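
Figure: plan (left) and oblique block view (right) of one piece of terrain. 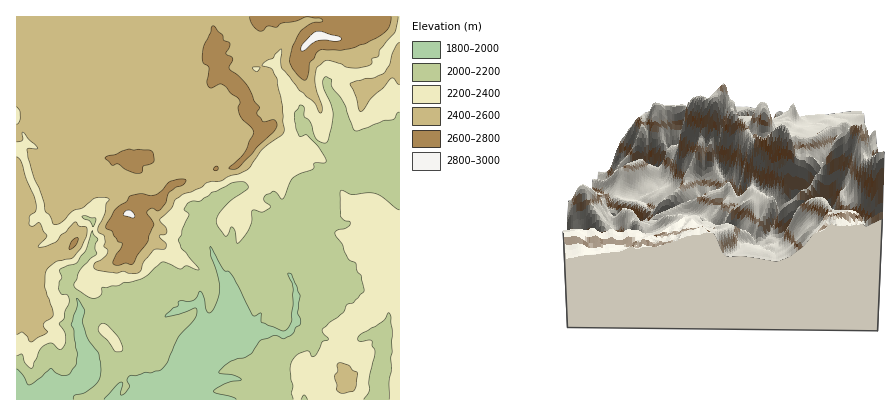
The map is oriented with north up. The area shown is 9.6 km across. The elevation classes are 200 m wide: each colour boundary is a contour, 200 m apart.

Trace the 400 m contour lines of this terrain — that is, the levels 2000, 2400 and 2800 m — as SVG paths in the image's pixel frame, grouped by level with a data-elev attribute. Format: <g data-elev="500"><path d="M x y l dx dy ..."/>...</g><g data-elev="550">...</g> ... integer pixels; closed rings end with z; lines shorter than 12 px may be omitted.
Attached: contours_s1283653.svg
<g data-elev="2000"><path d="M104 400l16-18 3 2-3 10 5 0 5-8-3-6 3-4 30-5 6-7 12-26 14-16 5-8 0-4-3-2-14 6-14 3 0-3 6-6 6-2 0-4 16-2 6-9 4 7 2 13 4 2 3-3 6-14 1-10-4-16-5-14-1-10 14 24 4 1 6 6 18 38 2 1 7-2 1 8 20 9 4-1 3-4 3-6 1-30-1-8-4-8 0-1 4 1 8 22-2 16 2 6 1 6-5 4-4 6-8 5-10-4-12 5-12 14-6 4-14 3-11 11 1 2 13 1 8 5-16 4-12 8 21 6 2 2"/><path d="M16 369l6 6 6 10 13-7 9-10 12 7 4 0 4-1 6-10 1-10-3-24-3-6 6-18-1-8 2 0 6 12-1 14 5 16 11 14 2 16-1 8-4 6-12 9-10 2-1 5"/></g><g data-elev="2400"><path d="M339 392l5 1 10-3 2-4 2-12-1-2-5-2-3-4-9-3-3 1 1 8-4 4 3 8-1 6z"/><path d="M16 334l6-2 5 4 3 5 2 1 15-10-4-8 3-3 6-3 1-4-8-26 1-16 3-4 7-7 18-4 8-10 4-11 1-6-1-3-6-1-4-4-2 0-18 20-10 4-8 1 9-11-7-13-8 3-3-2 0-8 7-4 0-8-10-26-4-16-6-5"/><path d="M16 142l6-2 0-8 15 16-1 1-8 0 0 9 6 20 10 24 1 10 5 3 4 9 6-1 12-12 11-3 11-10 8-1 7 1-3 6-1 10-7 16 1 2 5 4 1 6-1 4 4 4 0 2-3 4-11 7 0 5 4 2 10 2 8 1 8-2 6 2 8 0 3-3 3-9 10-11 12-2 0-4-7-8 1-1 6-2 1-3-7-10 11-12 5-9 8-5 17-6 5-5 16-2 6-5 18-6 16-20 21-16 1-4-1-24-6-28-5-9-10-3 2-4 9-4 3-4 6-5-1 11 1 8 17 22 15 12 6 11 2-3 0-4-7-24 2-14 7-7 4-1 22 8 8 0 12-3 2-3 0-4 6-2 2-6 15-18 3-16"/><path d="M16 107l4 3 0 8-2 5-2 1"/><path d="M256 72l-4-5 8 1z"/><path d="M400 42l-4 5-6 17-6 9-10 5-18 3-6 3 6 12 2 13 2 3 4-2 7-12 13-10 6-9 4-1 6 7"/></g><g data-elev="2800"><path d="M131 218l3 0 1-2-3-5-4-1-4 2 0 4z"/><path d="M301 50l3 0 14-9 18 0 4-1 1-2-3-2-16-4-6 0-14 12z"/></g>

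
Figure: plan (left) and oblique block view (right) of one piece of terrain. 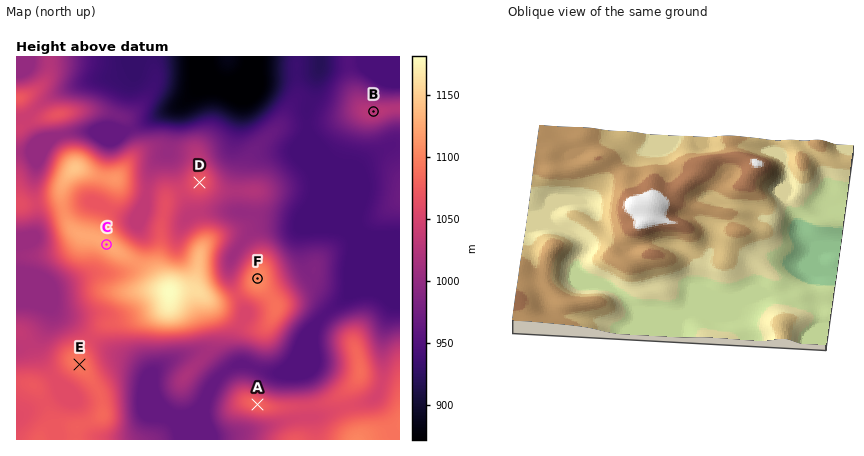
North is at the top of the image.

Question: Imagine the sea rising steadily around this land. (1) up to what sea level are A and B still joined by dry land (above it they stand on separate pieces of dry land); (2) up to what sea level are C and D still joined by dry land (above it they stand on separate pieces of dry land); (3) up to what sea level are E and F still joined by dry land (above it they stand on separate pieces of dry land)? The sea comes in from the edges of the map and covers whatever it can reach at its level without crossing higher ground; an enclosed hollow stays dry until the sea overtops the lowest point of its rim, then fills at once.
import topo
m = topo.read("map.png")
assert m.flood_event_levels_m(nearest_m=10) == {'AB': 940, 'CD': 1050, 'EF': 1060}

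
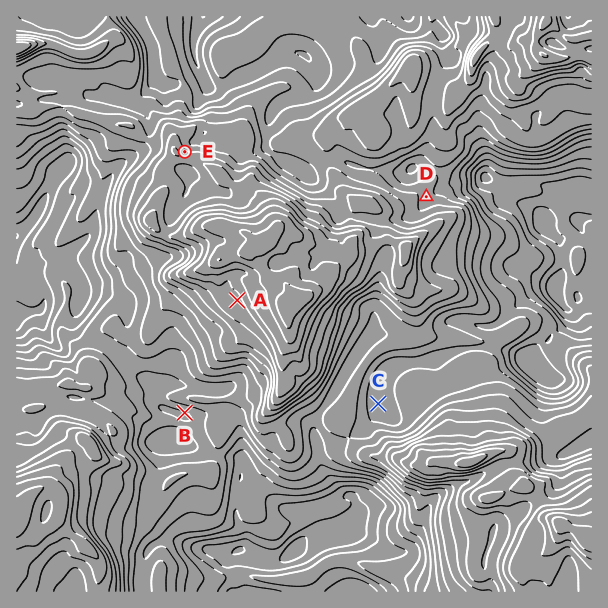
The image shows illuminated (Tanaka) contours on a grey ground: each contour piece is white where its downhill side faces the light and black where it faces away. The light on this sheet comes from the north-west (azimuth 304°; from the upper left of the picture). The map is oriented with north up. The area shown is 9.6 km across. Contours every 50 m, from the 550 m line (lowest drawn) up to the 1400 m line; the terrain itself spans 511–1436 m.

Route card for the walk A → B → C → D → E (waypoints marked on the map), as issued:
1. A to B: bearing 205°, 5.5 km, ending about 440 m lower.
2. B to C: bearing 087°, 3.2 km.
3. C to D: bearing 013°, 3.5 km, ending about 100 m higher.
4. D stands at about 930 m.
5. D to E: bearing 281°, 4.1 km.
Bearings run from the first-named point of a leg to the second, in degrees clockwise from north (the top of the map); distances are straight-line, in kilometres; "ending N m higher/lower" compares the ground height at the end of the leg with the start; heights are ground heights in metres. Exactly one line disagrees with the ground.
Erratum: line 1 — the distance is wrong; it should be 2.1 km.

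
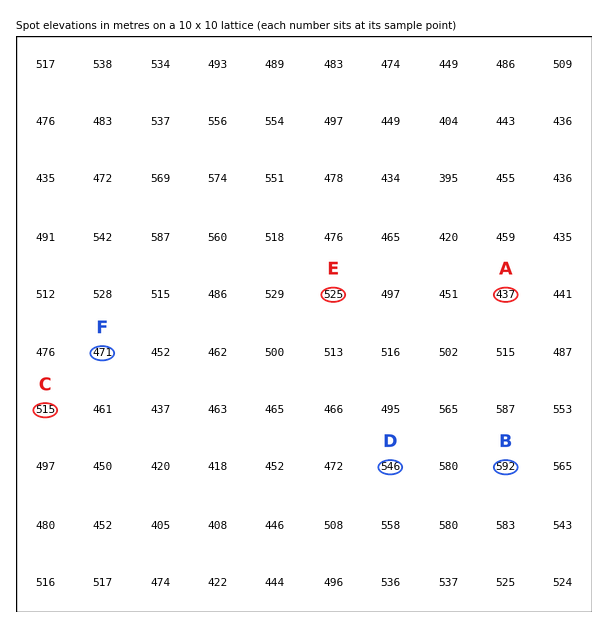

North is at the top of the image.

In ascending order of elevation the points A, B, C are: A C B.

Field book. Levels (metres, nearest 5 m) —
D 545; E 525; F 470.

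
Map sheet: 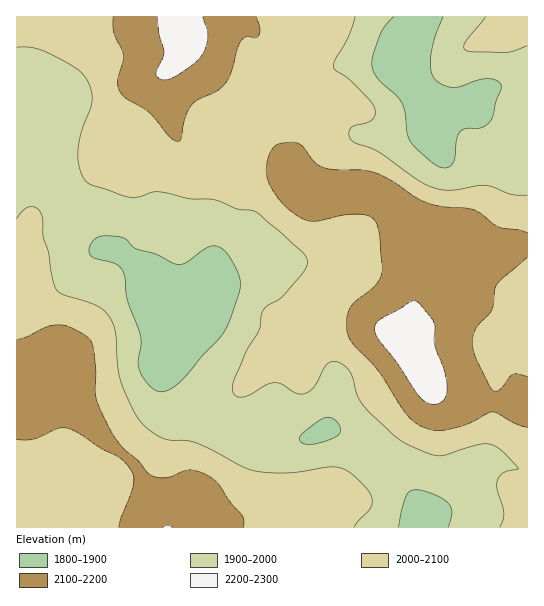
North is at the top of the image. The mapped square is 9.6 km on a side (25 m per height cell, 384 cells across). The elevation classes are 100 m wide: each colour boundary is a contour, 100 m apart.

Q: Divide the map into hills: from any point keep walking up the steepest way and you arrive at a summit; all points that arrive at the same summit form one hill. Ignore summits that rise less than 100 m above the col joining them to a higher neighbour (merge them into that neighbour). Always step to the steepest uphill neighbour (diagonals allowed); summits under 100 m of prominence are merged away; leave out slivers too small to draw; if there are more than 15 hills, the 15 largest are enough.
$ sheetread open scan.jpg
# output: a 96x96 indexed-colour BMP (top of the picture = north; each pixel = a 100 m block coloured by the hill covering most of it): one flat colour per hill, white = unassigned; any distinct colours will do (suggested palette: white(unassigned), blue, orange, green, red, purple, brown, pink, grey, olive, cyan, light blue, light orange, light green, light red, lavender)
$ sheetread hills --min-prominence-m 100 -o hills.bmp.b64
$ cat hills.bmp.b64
<image width="96" height="96" href="data:image/bmp;base64,Qk12EgAAAAAAAHYAAAAoAAAAYAAAAGAAAAABAAQAAAAAAAASAAATCwAAEwsAABAAAAAAAAAA////ALR3HwAOf/8ALKAsACgn1gC9Z5QAS1aMAMJ34wB/f38AIr28AM++FwDox64AeLv/AIrfmACWmP8A1bDFACIiIiIiIiIiIiIiIiIiIiIiIiIiIiIiIiIiIiIiIiIiIiIiIiIiIRERERERERERESIiIiIiIiIiIiIiIiIiIiIiIiIiIiIiIiIiIiIiIiIiIiIiIiIiIRERERERERERESIiIiIiIiIiIiIiIiIiIiIiIiIiIiIiIiIiIiIiIiIiIiIiIiIiIRERERERERERESIiIiIiIiIiIiIiIiIiIiIiIiIiIiIiIiIiIiIiIiIiIiIiIiIiERERERERERERESIiIiIiIiIiIiIiIiIiIiIiIiIiIiIiIiIiIiIiIiIiIiIiIiIhERERERERERERESIiIiIiIiIiIiIiIiIiIiIiIiIiIiIiIiIiIiIiIiIiIiIiIiIhERERERERERERESIiIiIiIiIiIiIiIiIiIiIiIiIiIiIiIiIiIiIiIiIiIiIiIiIRERERERERERERESIiIiIiIiIiIiIiIiIiIiIiIiIiIiIiIiIiIiIiIiIiIiIiIiERERERERERERERESIiIiIiIiIiIiIiIiIiIiIiIiIiIiIiIiIiIiIiIiIiIiIiIhERERERERERERERESIiIiIiIiIiIiIiIiIiIiIiIiIiIiIiIiIiIiIiIiIiIiIiIRERERERERERERERESIiIiIiIiIiIiIiIiIiIiIiIiIiIiIiIiIiIiIiIiIiIiIiERERERERERERERERESIiIiIiIiIiIiIiIiIiIiIiIiIiIiIiIiIiIiIiIiIiIiIRERERERERERERERERESIiIiIiIiIiIiIiIiIiIiIiIiIiIiIiIiIiIiIiIiIiIiERERERERERERERERERESIiIiIiIiIiIiIiIiIiIiIiIiIiIiIiIiIiIiIiIiIiIhERERERERERERERERERESIiIiIiIiIiIiIiIiIiIiIiIiIiIiIiIiIiIiIiIiIiIRERERERERERERERERERESIiIiIiIiIiIiIiIiIiIiIiIiIiIiIiIiIiIiIiIiIiERERERERERERERERERERESIiIiIiIiIiIiIiIiIiIiIiIiIiIiIiIiIiIiIiIiIhERERERERERERERERERERESIiIiIiIiIiIiIiIiIiIiIiIiIiIiIiIiEREREiIiERERERERERERERERERERERESIiIiIiIiIiIiIiIiIiIiIiIiIhERERERERERERERERERERERERERERERERERERESIiIiIiIiIiIiIiIiIiIiIiIiERERERERERERERERERERERERERERERERERERERESIiIiIiIiIiIiIiIiIiIiIiIhERERERERERERERERERERERERERERERERERERERESIiIiIiIiIiIiIiIiIiIiIiIRERERERERERERERERERERERERERERERERERERERESIiIiIiIiIiIiIiIiIiIiIiERERERERERERERERERERERERERERERERERERERERESIiIiIiIiIiIiIiIiIiIiIhERERERERERERERERERERERERERERERERERERERERESIiIiIiIiIiIiIiIiIiIiIhERERERERERERERERERERERERERERERERERERERERESIiIiIiIiIiIiIiIiIiIiIRERERERERERERERERERERERERERERERERERERERERESIiIiIiIiIiIiIiIiIiIiERERERERERERERERERERERERERERERERERERERERERESIiIiIiIiIiIiIiIiIiIhERERERERERERERERERERERERERERERERERERERERERESIiIiIiIiIiIiIiIiIiIRERERERERERERERERERERERERERERERERERERERERERESIiIiIiIiIiIiIiIiIiIRERERERERERERERERERERERERERERERERERERERERERESIiIiIiIiIiIiIiIiIiERERERERERERERERERERERERERERERERERERERERERERESIiIiIiIiIiIiIiIiIiERERERERERERERERERERERERERERERERERERERERERERESIiIiIiIiIiIiIiIiIiERERERERERERERERERERERERERERERERERERERERERERESIiIiIiIiIiIiIiIiIiERERERERERERERERERERERERERERERERERERERERERERESIiIiIiIiIiIiIiIiIiIRERERERERERERERERERERERERERERERERERERERERERESIiIiIiIiIiIiIiIiIiIRERERERERERERERERERERERERERERERERERERERERERESIiIiIiIiIiIiIiIiIiIhERERERERERERERERERERERERERERERERERERERERERESIiIiIiIiIiIiIiIiIiIhERERERERERERERERERERERERERERERERERERERERERESIiIiIiIiIiIiIiIiIiIhERERERERERERERERERERERERERERERERERERERERERESIiIiIiIiIiIiIiIiIiIjERERERERERERERERERERERERERERERERERERERERERESIiIiIiIiIiIiIiIiIiIzMxERERERERERERERERERERERERERERERERERERERERESIiIiIiIiIiIiIiIiIiMzMzERERERERERERERERERERERERERERERERERERERERESIiIiIiIiIiIiIiIiIjMzMzMxERERERERERERERERERERERERERERERERERERERESIiIiIiIiIiIiIiIiIzMzMzMxERERERERERERERERERERERERERERERERERERERESIiIiIiIiIiIiIiIiIzMzMzMzERERERERERERERERERERERERERERERERERERERESIiIiIiIiIiIiIiIiMzMzMzMzERERERERERERERERERERERERERERERERERERERESIiIiIiIiIiIiIiIiMzMzMzMzERERERERERERERERERERERERERERERERERERERESIiIiIiIiIiIiIiIjMzMzMzMzERERERERERERERERERERERERERERERERERERERESIiIiIiIiIiIiIiIzMzMzMzMzERERERERERERERERERERERERERERERERERERERESIiIiIiIiIiIiIiMzMzMzMzMzERERERERERERERERERERERERERERERERERERERESIiIiIiIiIiIiIjMzMzMzMzMzERERERERERERERERERERERERERERERERERERERESIiIiIiIiIiIiMzMzMzMzMzMzERERERERERERERERERERERERERERERERERERERESIiIiIiIiIiIREzMzMzMzMzMzERERERERERERERERERERERERERERERERERERERESIiIiIiIiIhERERMzMzMzMzMzERERERERERERERERERERERERERERERERERERERESIiIiIiIiIhEREREzMzMzMzMzERERERERERERERERERERERERERERERERERERERESIiIiIiIiIRERERETMzMzMzMzERERERERERERERERERERERERERERERERERERERESIiIiIiIiERERERERMzMzMzMzERERERERERERERERERERERERERERERERERERERESIiIiIiIiERERERERMzMzMzMzERERERERERERERERERERERERERERERERERERERESIiIiIiIhERERERERMzMzMzMzMRERERERERERERERERERERERERERERERERERERESIiIiIiIRERERERERMzMzMzMzMxERERERERERERERERERERERERERERERERERERESIiIiIiERERERERERMzMzMzMzMxERERERERERERERERERERERERERERERERERERESIiIiIhERERERERERMzMzMzMzMzERERERERERERERERERERERERERERERERERERESIiIiIRERERERERERMzMzMzMzMzERERERERERERERERERERERERERERERERERERESIiIiIRERERERERETMzMzMzMzMzERERERERERERERERERERERERERERERERERERESIiIiIRERERERERETMzMzMzMzMzMRERERERERERERERERERERERERERERERERERERESIiEREREREREREzMzMzMzMzMzMREREREREREREREREREREREREREREREREREREREREiEREREREREREzMzMzMzMzMzMxERERERERERERERERERERERERERERERERERERERERERERERERERMzMzMzMzMzMzMxERERERERERERERERERERERERERERERERERERERERERERERERERMzMzMzMzMzMzMxERERERERERERERERERERERERERERERERERERERERERERERERETMzMzMzMzMzMzMxEREREREREREREREREREREREREREREREREREREREREREREREREzMzMzMzMzMzMzMxERERERERERERERERERERERERERERERERERERERERERERERETMzMzMzMzMzMzMzMxEREREREREREREREREREREREREREREREREREREREREREzMzMzMzMzMzMzMzMzMzMxERERERERERERERERERERERERERERERERERERERETMzMzMzMzMzMzMzMzMzMzMzMRERERERERERERERERERERERERERERERERERERERETMzMzMzMzMzMzMzMzMzMzMzERERERERERERERERERERERERERERERERERERERERETMzMzMzMzMzMzMzMzMzMzMzERERERERERERERERERERERERERERERERERERERERETMzMzMzMzMzMzMzMzMzMzMxEREREREREREREREREREREREREREREREREREREREREzMzMzMzMzMzMzMzMzMzMzMzERERERERERERERERERERERERFBERERERERERERERMzMzMzMzMzMzMzMzMzMzMzMzMRERERERERERERERERERERERFERBERERERERERETMzMzMzMzMzMzMzMzMzMzMzMzMRERERERERERERERERERERERREREQRERERERERETMzMzMzMzMzMzMzMzMzMzMzMzMxEREREREREREREREREREREUREREREEREREREREzMzMzMzMzMzMzMzMzMzMzMzMzMxEREREREREREREREREREREURERERERBEREREREzMzMzMzMzMzMzMzMzMzMzMzMzMzERERERERERERERERERERFEREREREREQREREREzMzMzMzMzMzMzMzMzMzMzMzMzMzERERERERERERERERERERRERERERERERERERBETMzMzMzMzMzMzMzMzMzMzMzMzMzERERERERERERERERERERRERERERERERERERBETMzMzMzMzMzMzMzMzMzMzMzMzMzEREREREREREREREREREURERERERERERERERBERMzMzMzMzMzMzMzMzMzMzMzMzMzMREREREREREREREREREURERERERERERERERBERMzMzMzMzMzMzMzMzMzMzMzMzMzMzEREREREREREREREREURERERERERERERERBERMzMzMzMzMzMzMzMzMzMzMzMzMzMzMxERERERETMzMzMzM0RERERERERERERERBEREzMzMzMzMzMzMzMzMzMzMzMzMzMzMzMREREREzMzMzMzMzRERERERERERERERBEREzMzMzMzMzMzMzMzMzMzMzMzMzMzMzMxERETMzMzMzMzMzRERERERERERERERBEREzMzMzMzMzMzMzMzMzMzMzMzMzMzMzMzMzMzMzMzMzMzMzNERERERERERERERBERETMzMzMzMzMzMzMzMzMzMzMzMzMzMzMzMzMzMzMzMzMzMzNERERERERERERERBERETMzMzMzMzMzMzMzMzMzMzMzMzMzMzMzMzMzMzMzMzMzMzM0RERERERERERERBERERMzMzMzMzMzMzMzMzMzMzMzMzMzMzMzMzMzMzMzMzMzMzM0RERERERERERERBEREREzMzMzMzMzMzMzMzMzMzMzMzMzMzMzMzMzMzMzMzMzMzMzRERERERERERERA=="/>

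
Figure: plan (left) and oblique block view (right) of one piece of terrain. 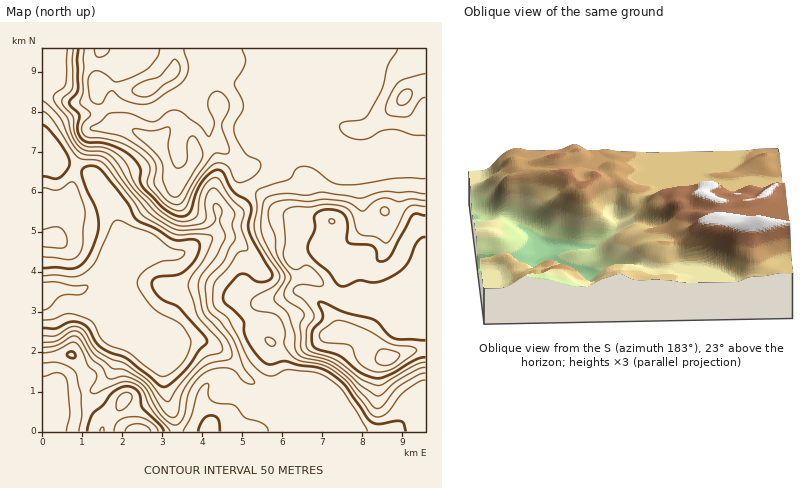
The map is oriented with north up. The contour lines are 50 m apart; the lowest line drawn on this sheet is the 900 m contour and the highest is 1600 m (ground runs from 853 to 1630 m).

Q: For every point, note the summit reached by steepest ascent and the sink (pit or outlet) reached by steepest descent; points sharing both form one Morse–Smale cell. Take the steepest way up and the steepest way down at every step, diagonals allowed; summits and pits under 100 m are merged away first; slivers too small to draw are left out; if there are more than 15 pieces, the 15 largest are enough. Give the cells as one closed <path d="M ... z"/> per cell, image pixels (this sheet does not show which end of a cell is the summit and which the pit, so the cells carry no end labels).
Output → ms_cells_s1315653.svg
<path d="M300 152l-8 0-8 3-20 24-12 6-6 7-10 17-6 3-12 0-2 18-10 10-26 14-12-1-20-9-14 1-31 35 7 4 9 20 29 31 20 10 26-5 14 3 20 12 24 27 12 6 14 2 8 8 12 6 9 12-3 8 0 8 122 0 0-276-118-1z"/><path d="M270 48l-228 0 0 106 14 8 28 9 11 9 15 24 8 24 11 18 1 5 4-6 14-1 20 9 14 0 28-15 6-8 2-18 12 0 6-3 10-17 6-7 12-6 9-13 0-6-3-6z"/><path d="M104 280l-6 0-18 10-26-1-12 5 0 138 262 0 3-16-9-12-12-6-8-8-14-2-12-6-24-27-20-12-14-3-26 5-20-10-29-31-9-20z"/><path d="M426 48l-156 0 0 106 3 6 0 6 11-11 8-3 16 3 118 0z"/><path d="M44 155l-2 139 12-5 26 1 26-12 7-8 4-8 12-10 0-6-11-18-11-30-12-18-11-9-28-9z"/>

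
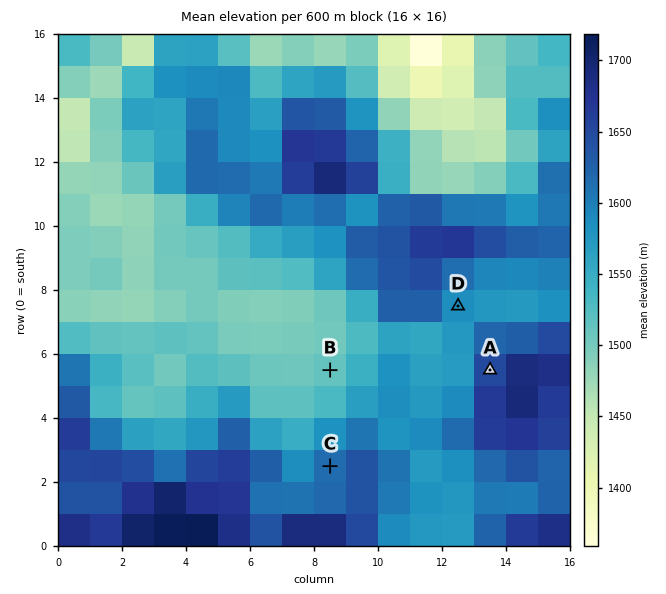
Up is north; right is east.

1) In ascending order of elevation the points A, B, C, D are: B D C A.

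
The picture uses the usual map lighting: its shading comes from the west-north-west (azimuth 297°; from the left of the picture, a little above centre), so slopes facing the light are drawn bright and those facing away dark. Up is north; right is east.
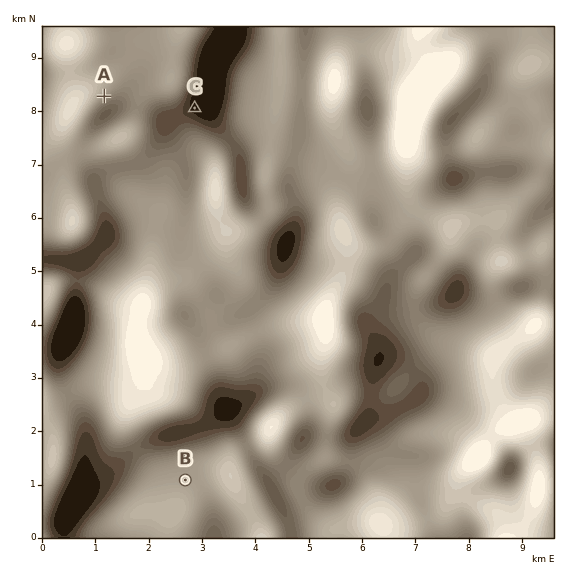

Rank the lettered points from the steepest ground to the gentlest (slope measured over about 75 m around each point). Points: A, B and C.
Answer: C A B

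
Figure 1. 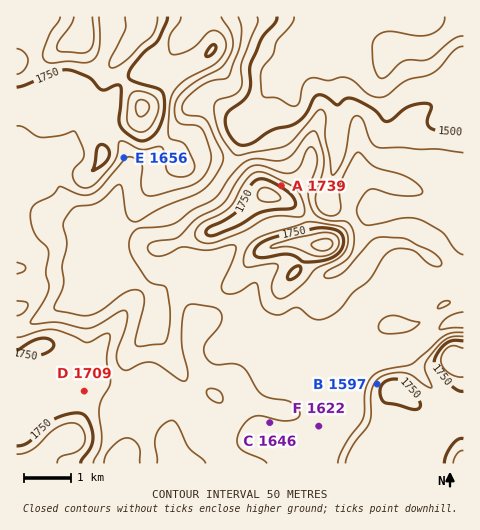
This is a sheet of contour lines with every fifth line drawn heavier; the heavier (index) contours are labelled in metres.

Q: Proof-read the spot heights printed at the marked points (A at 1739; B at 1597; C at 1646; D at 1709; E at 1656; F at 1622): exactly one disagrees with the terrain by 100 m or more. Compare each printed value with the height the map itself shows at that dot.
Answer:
B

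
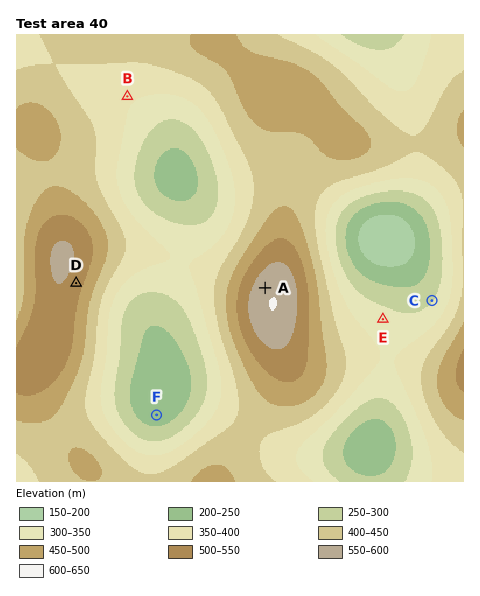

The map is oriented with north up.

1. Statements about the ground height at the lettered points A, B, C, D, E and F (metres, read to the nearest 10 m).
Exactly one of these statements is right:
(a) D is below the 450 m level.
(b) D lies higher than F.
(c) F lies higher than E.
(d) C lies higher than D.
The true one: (b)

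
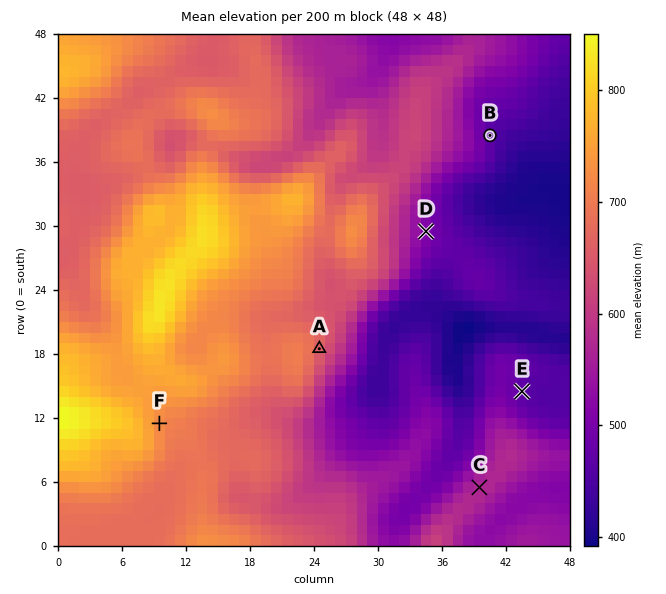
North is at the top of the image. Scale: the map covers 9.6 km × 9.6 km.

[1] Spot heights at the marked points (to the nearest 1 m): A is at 662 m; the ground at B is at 465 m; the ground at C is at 573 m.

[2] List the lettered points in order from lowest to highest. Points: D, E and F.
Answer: E D F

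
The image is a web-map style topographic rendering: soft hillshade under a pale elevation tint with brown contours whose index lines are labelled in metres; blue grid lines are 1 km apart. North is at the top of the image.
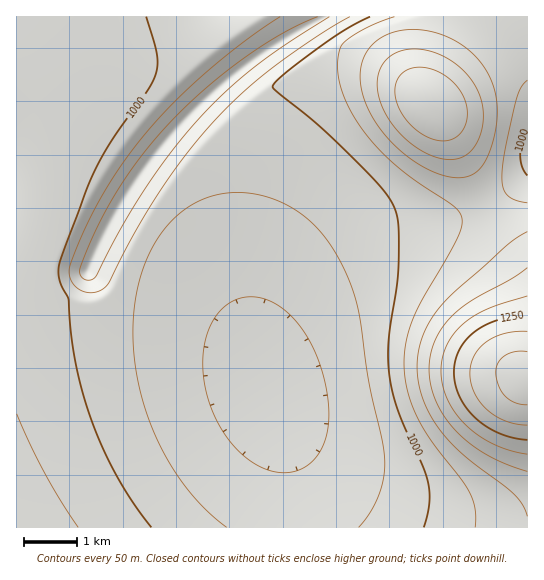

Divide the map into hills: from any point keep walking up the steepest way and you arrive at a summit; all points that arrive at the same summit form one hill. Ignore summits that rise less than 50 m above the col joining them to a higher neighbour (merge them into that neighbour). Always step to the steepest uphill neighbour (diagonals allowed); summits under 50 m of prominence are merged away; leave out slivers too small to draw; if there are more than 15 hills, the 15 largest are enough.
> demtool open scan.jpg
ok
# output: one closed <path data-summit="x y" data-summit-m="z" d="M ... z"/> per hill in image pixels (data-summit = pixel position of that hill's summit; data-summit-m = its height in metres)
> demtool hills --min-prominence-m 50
<path data-summit="17 527" data-summit-m="1079" d="M322 16l-306 1 1 511 276-1-2-53-11-51-20-57-17-37-22-32-26-28-37-28-43-24 0-3 28-44 24-31 46-47 41-33 41-27 24-12z"/><path data-summit="431 101" data-summit-m="1244" d="M527 16l-204 0-69 43-41 33-46 47-24 31-24 37 51 33 35 33 32 44 15 29 10 27 1-36 10-28 19-27 31-29 35-20 16-5 23-4 46-3 23-5 32-16 30-26z"/><path data-summit="526 377" data-summit-m="1373" d="M527 175l-29 25-32 16-33 7-54 4-21 6-19 10-29 21-18 18-15 20-13 29-3 14 0 21 26 84 5 35 2 43 234-1z"/>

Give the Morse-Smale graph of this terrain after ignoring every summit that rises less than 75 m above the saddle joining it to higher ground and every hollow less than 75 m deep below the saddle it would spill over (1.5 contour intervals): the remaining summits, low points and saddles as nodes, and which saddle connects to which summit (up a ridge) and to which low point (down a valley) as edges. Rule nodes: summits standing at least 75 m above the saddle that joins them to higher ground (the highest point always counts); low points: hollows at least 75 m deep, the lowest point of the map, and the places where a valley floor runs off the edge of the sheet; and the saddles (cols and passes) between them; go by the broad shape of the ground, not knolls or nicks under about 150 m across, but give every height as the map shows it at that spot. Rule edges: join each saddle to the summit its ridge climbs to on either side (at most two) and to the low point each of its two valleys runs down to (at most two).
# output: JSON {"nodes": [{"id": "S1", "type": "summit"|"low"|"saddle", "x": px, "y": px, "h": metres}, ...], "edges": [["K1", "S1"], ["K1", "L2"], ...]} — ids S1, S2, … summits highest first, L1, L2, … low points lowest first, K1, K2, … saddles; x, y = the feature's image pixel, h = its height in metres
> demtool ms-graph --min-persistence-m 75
{"nodes": [
{"id": "S1", "type": "summit", "x": 525, "y": 377, "h": 1373},
{"id": "S2", "type": "summit", "x": 430, "y": 101, "h": 1244},
{"id": "S3", "type": "summit", "x": 17, "y": 527, "h": 1079},
{"id": "L1", "type": "low", "x": 129, "y": 191, "h": 861},
{"id": "L2", "type": "low", "x": 267, "y": 389, "h": 881},
{"id": "L3", "type": "low", "x": 527, "y": 153, "h": 981},
{"id": "K1", "type": "saddle", "x": 490, "y": 27, "h": 1075},
{"id": "K2", "type": "saddle", "x": 487, "y": 206, "h": 1062},
{"id": "K3", "type": "saddle", "x": 142, "y": 230, "h": 960}],
"edges": [["K1", "S2"], ["K1", "L1"], ["K1", "L3"], ["K2", "S1"], ["K2", "S2"], ["K2", "L2"], ["K2", "L3"], ["K3", "S2"], ["K3", "S3"], ["K3", "L1"], ["K3", "L2"]]}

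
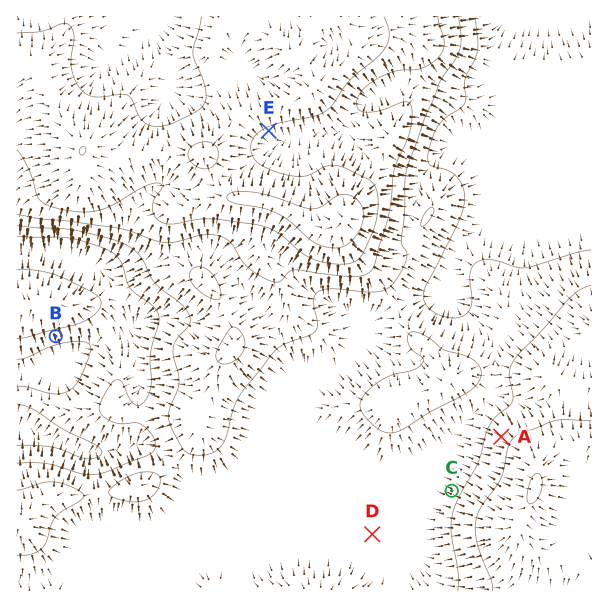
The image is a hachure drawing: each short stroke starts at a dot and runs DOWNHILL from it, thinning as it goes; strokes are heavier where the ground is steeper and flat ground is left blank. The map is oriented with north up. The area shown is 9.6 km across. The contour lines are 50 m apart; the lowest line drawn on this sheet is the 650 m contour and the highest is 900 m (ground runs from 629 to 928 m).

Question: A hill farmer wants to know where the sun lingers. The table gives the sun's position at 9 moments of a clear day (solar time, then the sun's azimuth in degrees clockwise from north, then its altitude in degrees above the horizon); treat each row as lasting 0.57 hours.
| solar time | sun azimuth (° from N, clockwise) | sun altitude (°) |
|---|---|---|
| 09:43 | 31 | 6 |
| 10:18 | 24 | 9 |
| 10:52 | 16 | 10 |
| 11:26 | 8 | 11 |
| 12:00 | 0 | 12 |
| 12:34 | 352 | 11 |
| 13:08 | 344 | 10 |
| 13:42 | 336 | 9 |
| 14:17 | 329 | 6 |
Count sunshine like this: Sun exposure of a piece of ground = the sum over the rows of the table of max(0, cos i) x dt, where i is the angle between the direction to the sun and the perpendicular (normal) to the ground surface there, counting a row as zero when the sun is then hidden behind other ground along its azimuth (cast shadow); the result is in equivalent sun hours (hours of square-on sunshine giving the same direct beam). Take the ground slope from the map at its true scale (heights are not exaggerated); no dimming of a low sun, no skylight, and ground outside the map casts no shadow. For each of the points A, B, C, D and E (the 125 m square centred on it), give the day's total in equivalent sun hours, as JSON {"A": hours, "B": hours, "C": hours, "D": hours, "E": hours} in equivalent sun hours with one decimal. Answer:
{"A": 1.1, "B": 0.0, "C": 1.0, "D": 0.8, "E": 0.5}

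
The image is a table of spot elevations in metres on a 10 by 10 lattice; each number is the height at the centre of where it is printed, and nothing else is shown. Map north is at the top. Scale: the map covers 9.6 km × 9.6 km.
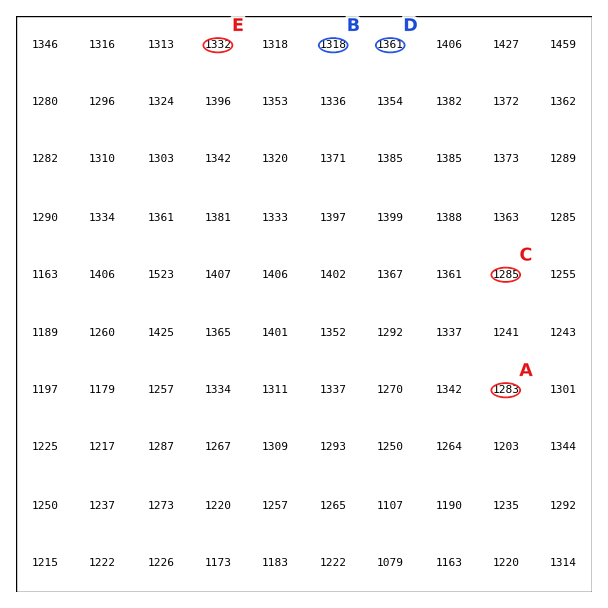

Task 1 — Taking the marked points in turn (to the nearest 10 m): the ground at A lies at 1280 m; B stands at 1320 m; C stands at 1280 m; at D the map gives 1360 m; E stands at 1330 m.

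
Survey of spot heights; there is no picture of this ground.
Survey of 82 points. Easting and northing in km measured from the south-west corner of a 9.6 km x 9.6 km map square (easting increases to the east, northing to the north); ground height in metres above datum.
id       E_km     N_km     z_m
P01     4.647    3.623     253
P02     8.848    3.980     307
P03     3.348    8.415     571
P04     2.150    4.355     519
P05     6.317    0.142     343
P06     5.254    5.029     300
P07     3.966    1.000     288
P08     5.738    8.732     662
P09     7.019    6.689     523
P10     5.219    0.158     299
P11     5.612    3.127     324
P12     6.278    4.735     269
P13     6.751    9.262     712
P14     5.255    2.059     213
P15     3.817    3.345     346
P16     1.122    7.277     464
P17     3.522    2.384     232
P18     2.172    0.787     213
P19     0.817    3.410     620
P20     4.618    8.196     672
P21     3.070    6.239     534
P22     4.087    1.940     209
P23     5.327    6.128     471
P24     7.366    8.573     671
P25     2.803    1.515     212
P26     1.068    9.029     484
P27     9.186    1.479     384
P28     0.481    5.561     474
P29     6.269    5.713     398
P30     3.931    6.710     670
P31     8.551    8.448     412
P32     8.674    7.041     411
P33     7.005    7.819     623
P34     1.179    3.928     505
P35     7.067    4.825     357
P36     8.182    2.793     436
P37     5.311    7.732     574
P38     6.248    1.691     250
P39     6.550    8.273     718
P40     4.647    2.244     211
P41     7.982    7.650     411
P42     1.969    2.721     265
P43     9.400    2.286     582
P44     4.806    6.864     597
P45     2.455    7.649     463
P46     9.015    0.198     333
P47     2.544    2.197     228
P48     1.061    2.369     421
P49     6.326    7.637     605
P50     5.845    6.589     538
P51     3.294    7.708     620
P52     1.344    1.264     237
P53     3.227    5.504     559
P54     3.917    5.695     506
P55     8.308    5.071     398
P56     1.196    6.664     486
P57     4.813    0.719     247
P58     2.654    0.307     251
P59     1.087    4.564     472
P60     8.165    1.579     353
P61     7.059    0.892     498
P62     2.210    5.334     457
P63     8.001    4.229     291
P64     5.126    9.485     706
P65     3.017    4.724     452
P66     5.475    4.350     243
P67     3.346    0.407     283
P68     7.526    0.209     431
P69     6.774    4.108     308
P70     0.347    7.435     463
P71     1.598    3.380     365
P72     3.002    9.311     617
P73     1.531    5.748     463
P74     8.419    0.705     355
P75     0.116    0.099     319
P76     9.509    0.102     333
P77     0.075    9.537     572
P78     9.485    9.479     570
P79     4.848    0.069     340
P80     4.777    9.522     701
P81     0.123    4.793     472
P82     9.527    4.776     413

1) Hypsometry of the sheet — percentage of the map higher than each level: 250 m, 89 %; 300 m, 80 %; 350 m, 72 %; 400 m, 60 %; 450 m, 47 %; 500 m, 26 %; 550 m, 20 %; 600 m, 13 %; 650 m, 7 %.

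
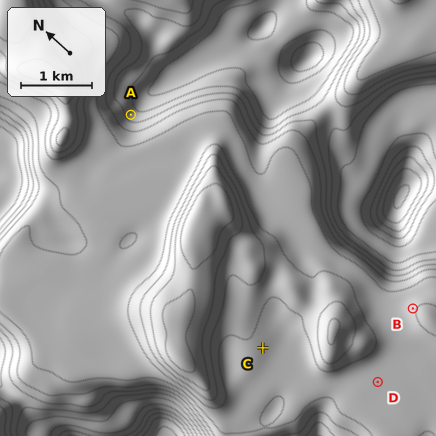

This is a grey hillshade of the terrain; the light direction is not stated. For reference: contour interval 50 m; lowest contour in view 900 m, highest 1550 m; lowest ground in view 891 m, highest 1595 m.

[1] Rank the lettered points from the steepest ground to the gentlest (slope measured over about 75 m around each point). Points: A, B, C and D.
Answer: A B C D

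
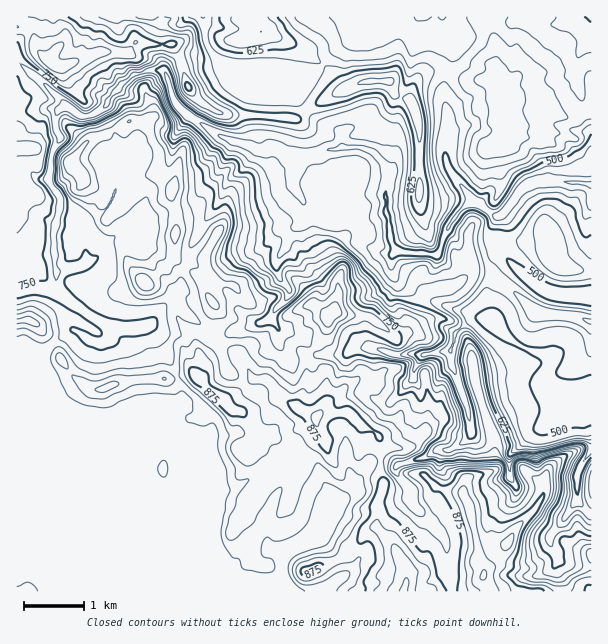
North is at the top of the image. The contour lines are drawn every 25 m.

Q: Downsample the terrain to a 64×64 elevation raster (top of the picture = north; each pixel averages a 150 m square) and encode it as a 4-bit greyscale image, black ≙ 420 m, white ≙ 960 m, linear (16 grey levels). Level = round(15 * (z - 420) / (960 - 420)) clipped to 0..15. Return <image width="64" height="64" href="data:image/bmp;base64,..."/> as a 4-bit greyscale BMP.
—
<image width="64" height="64" href="data:image/bmp;base64,Qk12CAAAAAAAAHYAAAAoAAAAQAAAAEAAAAABAAQAAAAAAAAIAAATCwAAEwsAABAAAAAAAAAAAAAAABEREQAiIiIAMzMzAERERABVVVUAZmZmAHd3dwCIiIgAmZmZAKqqqgC7u7sAzMzMAN3d3QDu7u4A////ALuqqqqqqqqqqqqqqqqqqqu7u8zN7v/u3c3u7u3czLzNqqqqqqqqqqqqqqqqqqqqvMy7vM3e7+7cze/+3Lu6q8yqqqqqqqqqqqqqqqqru7q83cy8zd7u7tzN7/7cy6maq6qqqqqqqqqqqqqqqru7urvMzMzM3u7d3M3u7t26qZqrqqqqqqqqqqqqqqqqu7uqqru8zMze7t3Mze7u7cqZmquqqqqqqqqqqqqqqqu7u6qqqqvM3d7t3MzN7u7uypiaqqqqqqqqqqqqqqqqq7u7u7qqq7zd3d3MzM3u3e7KmJmZqqqqqqqqqqqqqqqry7u7u6qqvN3d3MzMze7d3dupiJiqqqqqqqqqqqqqqqvMu7u7uqq7zd3Mu8zd7tzM3bl3h6qqqqqqqqqqqqqqq7zLu7u6qqvN3Mu8zN7t3LvNyodnqqqqqqqqqqqqqqqrvMu7y7uqq7zcy7zN3u3Murzbl2eqqqqqqqqqqqqqqqq7zLvLu6q7vN3LvN3e7cupvNyXaKqqqqqqqqqquqqqq7u8y7y7u7u83LvNzM7dy5m8zJdnqqqqqqqqqqu6qqqrvMvMzLu8u7zLq8y7zMzLmsvLp1eqqqqqqqqqqrqqqqvMzMzMy8y8zMuqqpmamaqJqauoZqqqqqqqqqqqqqqqu83MzMzM3MzMzMuph3iIiGVlZ4h1qqqqqqqqqqqqqqq7zMzMzM3czMzcy7qYdmd4ZDMzRWWqqqqqqqqqqqqqqrvMzMzMzdzM3dy7u6mGVndkMiIjM6qqqqqqqqqqqqu7vMzMzMzd3M3czLurqYdWd1MyIiIiqqqqqqqqqqqqq7u83czMzd3d3cy7uqqqhld2QzIiIiKqqqqqq7qqqqqru83dzMzd3d3cy6qqqqmGV3UzIiIiIqqqqru7u7qqqqu83czMzMzM3cy7qqqZmXVnZDMiIiIiqqqru8zMu7u7u83czMzMzMzMy7u6mZmIZXdkMyIiIiKqqqu7u8zLvMu83cu8zMy7zMzLu7qYiYdVd1QzIiIiIqqqu7uqu7u7u83cu7zMu7u7y7u7uqh5dkV3VDMiIiIiqqq7uqqqqqqrzMy7zLu6q7u6qqqqmHdlRndTMyIiIiOqqruqmZqqqqu8zLvLuqqruqqZmIiHZVRGdkMyIiIiI6qqqpmZmZqqq7u7u7u6qqqrupmIiZh3ZUVlMiIiIiIzu7upmZmZmZmqu7u7qqqpqqu7qZmamYh2RFMiIjMyIjPMy6mZmZmZmaq7u7uqmZmqu8uqqqqYh2VEMiIiMzMzNMy7qZmZmZmZqqq7u7qpmqq8zLuqqIiHZlMiIiM0REREq7qpmZqqqqqqq7zLu6qZq7zMupmHd2ZUQzIiI0REMzOaqZmZqqqquqqrvMu7upiKu7y5iHZlVVVUMyIzQzIiIpmZmZqqqqvLuqu8u7upmHmqq7mHZUVVVVVDMzMyIiIimZmZmqqqvMy7q8y7u6l3eImrqYZURFVVVVQzMyIjMzOqmYmZmqq8y7u7u7qqh2Z3eJqoZUNEVURVVDMyIjREQ6qZmZmZqru7u7u7qph2ZmZ3iZdUQzREM0VUMyIjRERDqpmJmZmaqqu8u7uph3ZVVmZ3dUQyIiIjRVQzIzNERDOqmYmZmaqqqry7u7mHZmVVVmZURDIjMzJEVDMzNERDM6qpmZmaqqqqvLuruod2VVVVVUREMjRFQjRDMzM0REMyqqmJmaqqqqq8y6u6l3ZVREREREQyNFVCJEQiIjREQyKqqYmpq7uqqry7qqqXZlVERERERDI0VVMiQyESI0QzIqqpiaqru7qrvLuqmYdlVEREREREMkVmVDIiEREjMzIhqqqZq7u7u7vMuqqZh2VEREREREMyRWZUMhEjERIiIiGqqYq8u7u7u8y6qZiHZUREREREQzJFZlQyIiMhEREREaqYm8zLu7u7zLqZh3dlRDRERERDMjVmQyIzMzIQAAAAqqiszMu7u7vMupiHZlREM0REREQyNGZDIzREQyERERGqqazMu7u7u7u6mHdlREQzREREQzM0ZUIjRFREMyIiEbupnMy7u7u7u7qHZVRDQzMzMzQzMzRlMjNFVVVEMzIhu7mKvLu7u7u6qXZUQzMzREQzMzM0RGUyM0VVVVREQzKqqYiry7u7u6iYZUREREREREM0RERFZjMzRVVVVVREMqqpiaq7u8vLqHZURVVFVVVURDREREVmQzNEVVVVVEQzqZl4h4mrzMuoVVZ3ZmZmZlREREREVnZDM0RVVVVURESZmHd4d4mqu5ZVeIdmZVVVVVVEREVWdUMzRVVVVVVERJmYd4mHeJmqhWiHdlVVVVVWZmVVVmdlMzRFVVVVVUREmZiJqYh3ialliYZlVVVVVVVmdmZnZmVDREVVVVVURDSZiKqqmId4mGaJdlVVVVVVVVZ3d3dmZUREVVVVVURENJiKu7qZmHd2VohlVVVVVVVVVWZnd2VVRERVVVVVREM0mavLu6qZiHZnh2VVVVVVVVVVVVVVVEREREVVVVREQzOavLu7u6qqmHiHZVVVVVVVVVRERERUREQ0RVVVRERDM5u7u7u7qqqZmYdlZmZmZmZVREREREQzMzNERUREQzMzqru7qqqZmpmZh1Vmd3d2ZVVEQzNEQzMzMzREREQzMzOqqqupmYiZiId3VWZnd3ZVREQzNDMzMzMzREREQzMzM6qqqpmIiIh3d2VVZnd3ZlRERDMzMzMzMzNEREMzMzMi"/>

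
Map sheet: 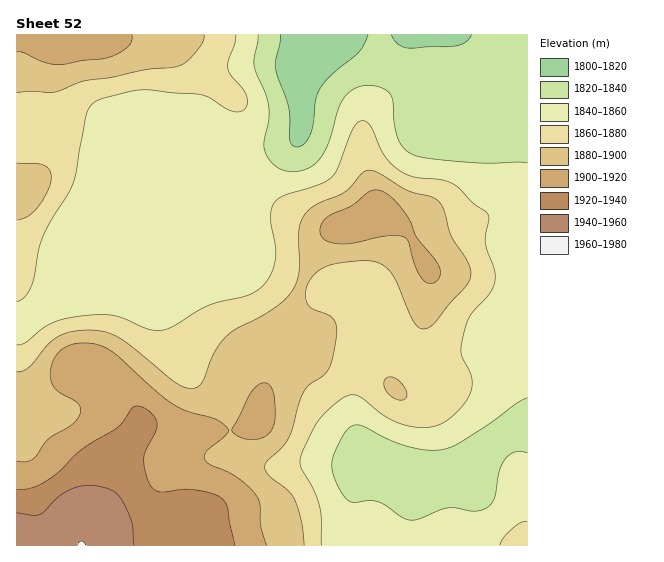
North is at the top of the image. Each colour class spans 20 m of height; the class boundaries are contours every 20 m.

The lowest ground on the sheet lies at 1805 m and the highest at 1960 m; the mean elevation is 1870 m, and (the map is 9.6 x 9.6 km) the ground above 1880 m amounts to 29.3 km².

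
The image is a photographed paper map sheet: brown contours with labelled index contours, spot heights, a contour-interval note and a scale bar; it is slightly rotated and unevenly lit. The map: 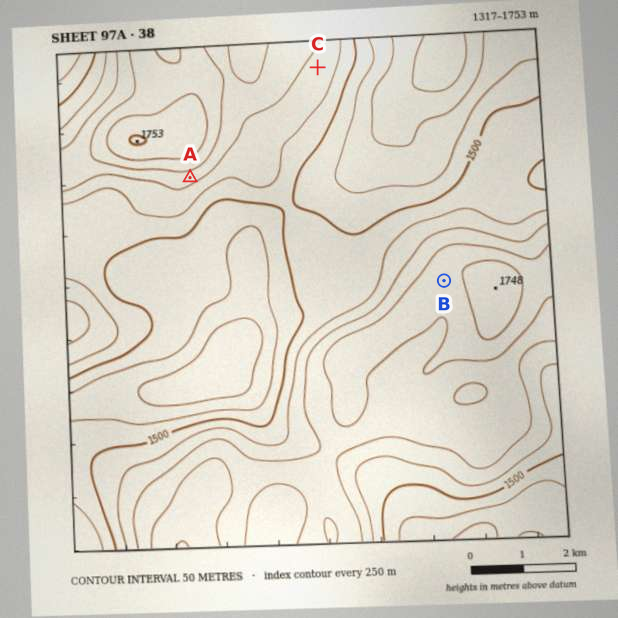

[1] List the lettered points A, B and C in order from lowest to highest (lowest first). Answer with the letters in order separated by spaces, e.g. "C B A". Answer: C A B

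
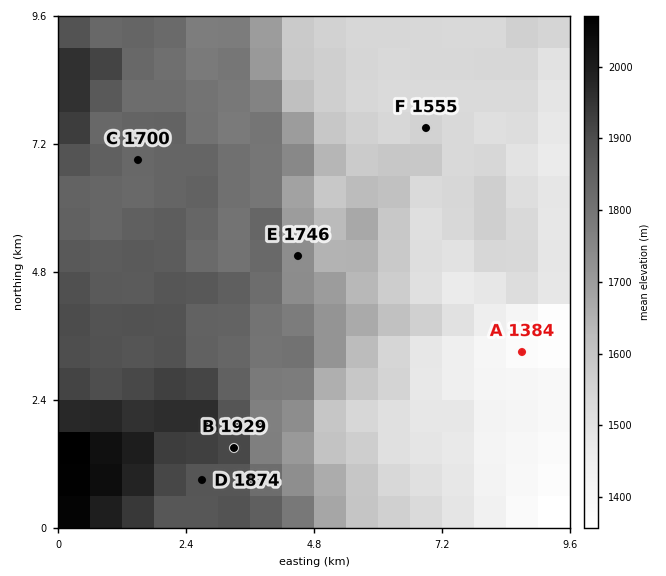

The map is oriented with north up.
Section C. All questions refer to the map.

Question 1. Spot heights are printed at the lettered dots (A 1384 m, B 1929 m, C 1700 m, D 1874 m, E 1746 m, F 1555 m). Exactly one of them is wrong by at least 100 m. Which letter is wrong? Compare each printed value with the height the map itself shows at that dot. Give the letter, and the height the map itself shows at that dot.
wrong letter C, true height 1825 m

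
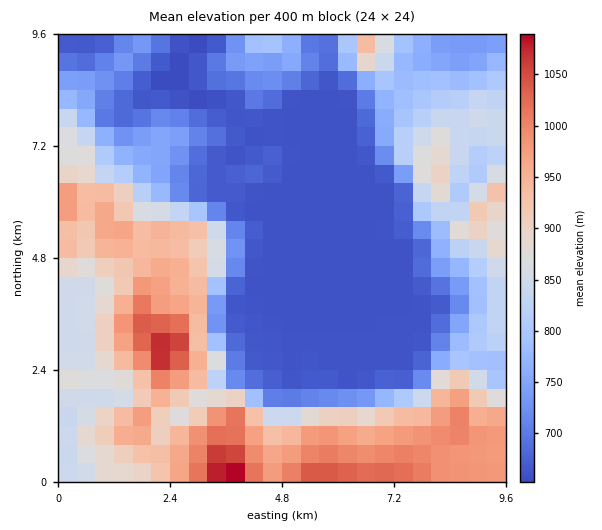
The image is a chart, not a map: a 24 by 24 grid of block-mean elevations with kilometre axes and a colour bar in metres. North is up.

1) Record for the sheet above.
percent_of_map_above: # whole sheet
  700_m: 65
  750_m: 56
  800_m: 47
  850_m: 36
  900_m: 26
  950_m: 16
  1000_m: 6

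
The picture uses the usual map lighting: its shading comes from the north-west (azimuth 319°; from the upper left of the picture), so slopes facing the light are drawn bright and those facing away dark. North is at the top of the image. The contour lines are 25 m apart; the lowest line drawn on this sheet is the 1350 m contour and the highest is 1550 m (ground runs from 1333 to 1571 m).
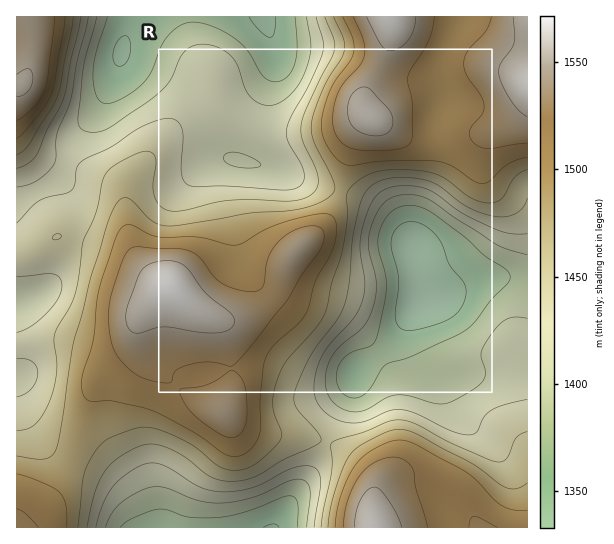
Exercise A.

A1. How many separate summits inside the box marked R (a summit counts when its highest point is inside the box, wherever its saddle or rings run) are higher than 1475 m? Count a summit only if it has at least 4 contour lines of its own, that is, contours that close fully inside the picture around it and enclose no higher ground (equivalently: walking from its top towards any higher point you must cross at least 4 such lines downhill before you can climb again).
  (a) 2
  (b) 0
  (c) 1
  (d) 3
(b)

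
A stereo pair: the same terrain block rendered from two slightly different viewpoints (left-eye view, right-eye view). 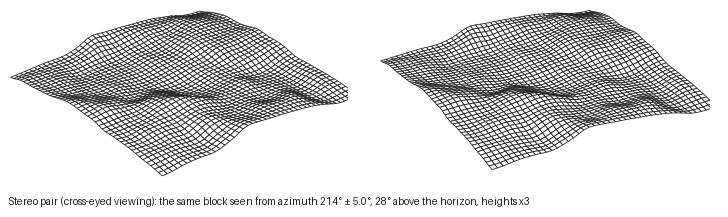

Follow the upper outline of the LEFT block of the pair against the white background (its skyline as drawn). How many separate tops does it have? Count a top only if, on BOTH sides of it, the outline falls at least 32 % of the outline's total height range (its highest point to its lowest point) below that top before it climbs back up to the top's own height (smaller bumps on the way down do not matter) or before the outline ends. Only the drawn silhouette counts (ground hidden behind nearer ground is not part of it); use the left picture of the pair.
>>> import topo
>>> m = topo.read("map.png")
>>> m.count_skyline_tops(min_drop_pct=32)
1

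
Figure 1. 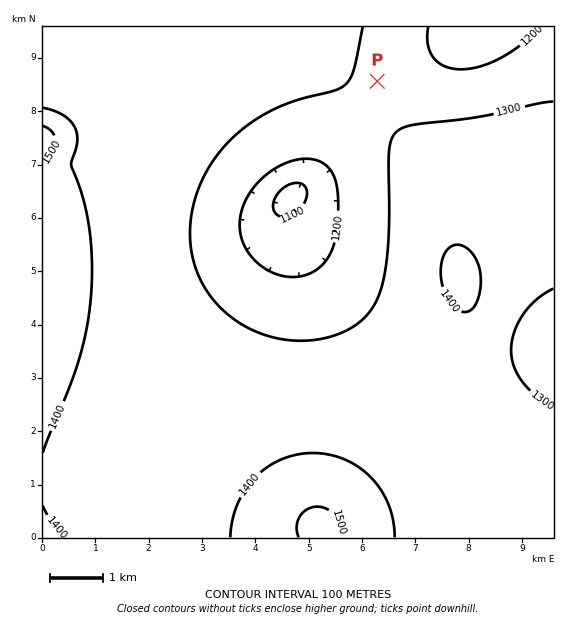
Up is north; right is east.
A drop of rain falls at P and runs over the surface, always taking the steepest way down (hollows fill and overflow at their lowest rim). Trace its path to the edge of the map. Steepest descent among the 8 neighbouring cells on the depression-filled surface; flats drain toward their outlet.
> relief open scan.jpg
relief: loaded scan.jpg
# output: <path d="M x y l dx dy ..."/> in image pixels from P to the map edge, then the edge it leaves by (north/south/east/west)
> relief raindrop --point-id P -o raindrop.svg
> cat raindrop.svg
<path d="M377 81l12 0 12-10 23-15 4-4 5-3 4-4 6-2 9-8 12-8"/>
exit: north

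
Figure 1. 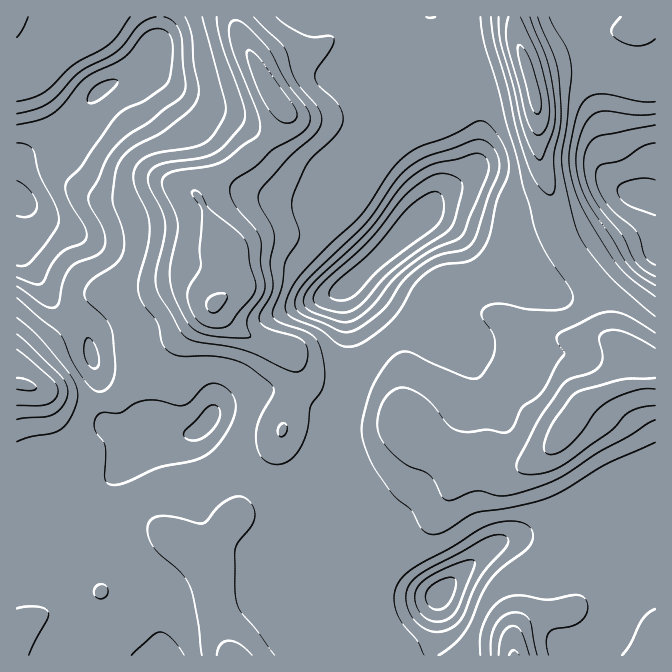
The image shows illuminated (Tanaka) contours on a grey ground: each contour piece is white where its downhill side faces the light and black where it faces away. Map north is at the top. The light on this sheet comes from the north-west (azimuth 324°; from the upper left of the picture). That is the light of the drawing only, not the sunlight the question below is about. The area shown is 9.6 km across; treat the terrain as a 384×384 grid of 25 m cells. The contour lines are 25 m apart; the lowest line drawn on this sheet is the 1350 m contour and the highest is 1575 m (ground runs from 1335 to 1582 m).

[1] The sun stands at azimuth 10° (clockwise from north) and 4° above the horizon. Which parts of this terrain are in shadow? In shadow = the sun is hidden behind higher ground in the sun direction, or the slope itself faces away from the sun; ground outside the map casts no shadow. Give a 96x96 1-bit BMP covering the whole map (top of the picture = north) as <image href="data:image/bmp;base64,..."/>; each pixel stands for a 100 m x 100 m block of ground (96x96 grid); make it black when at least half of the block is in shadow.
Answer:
<image width="96" height="96" href="data:image/bmp;base64,Qk2+BAAAAAAAAD4AAAAoAAAAYAAAAGAAAAABAAEAAAAAAIAEAAATCwAAEwsAAAIAAAAAAAAA////AAAAAAAAAD+AAAAAAAAAAAAAAAMAAAAAAAAAAAAAAAAAAAAAAAAAAAAAAAAAAAAAAAAAAAAAAAAAAAAAAAAAAAAAAAAAAAAAAAAAAAAAAAAAAAAABwAAAAAAAAAAAAAAD4AAAAAAAAAAAAAAH8AAAAAAAAAAAAAAP+AAAAAAAAAAAAAAP/AAAAAAAAAAAAAAP/AAAAAAAAAAAAAAP/wAAAAAAAAAAAAAH/4AAAAAAAAAAAAAD/+AAAAAAAAAAAAAA//gAAAAAAAAAAAAAf/8AAAAAAAAAAAAAH/+AAAAAAAAAAAAAB//AAAAAAAAAAAAAA//gAAAAAAAAAAAAA//wAAAAAAAAAAAAA//4AAAAAAAAAAAAA//8AAAAAAAAAAAAA//+AAAAAAAAAAAAA///AAAAAAAAAAAAAA//gAAAAAAAAAAAAAP/4AAAAAAAAAAAAAH/8DAAAAAAAAAAAAD//zgAAAAAAAAAAAB//zwAAAAAAAAAAAAf/74AABgAAAAAAAAD/78AAD4AAAAAAAAB/78AAD8AAAAAAAAAP/8AAH+AAAAAAAAAA/+AAP/AAAAAAAAAB/+AAf/AAAAAAAAAD/+AA//gAAAAAAAAD/8AA//4AAAAAAAAD/AAAD//wAAAAAAAAMAAAD//8AAAAAAAAAAAAD//8AAAAAAAAAAAAH//8AAAAAAAAAAAAH//8AAAAAAAAAAAAH//4AAAAAAAAAAAAH//wAAAAAAAAAAAAH/+AAAAAAAAAAAAAP/4AAAAAAAAAAAAAP/gAAAAAAAAAAAEAf/AAAAAAAAAAAAOAf+cAAAAAAAAAAAOAfweAAAAAAAAAAAAAfAfB+AAAAAAAAAAAeAPD/AAAAAAAAAAAAAAH/gAAAAAAAAAAAAAD/wAAAAAAAAAAAAAD/4AAAAAAAAAAAAAB/4AAAAAAAAAAAAAA/8AAAAAAAAAAAAAAf+AAAAAAAAAAAAAAP/gAAAAAAAAAAAAAH/wAAAAAAAAAAAAAH/8AAAAAAAAAAAAAD//AAAAAAAcAQAAAA//gAAAAAA8A4AAAAf/wAAAAAB4B8AAAAP/4AAAAAHgB8AAAAH/8AeAAC+AB8AAAAD/8A+ABj8AB4AAAAB/+A/ADzwAAAAAAAB//P+AHzgAAAAAIAA///+AP/AAAAAMcAA///+AP7AAAAAAeAAf//8Af7gAAAAAfAAP//8Af7wAAAAAfgAH//8Af74AAAAAfgAD//+A/74AAAAAfwAA//+A//8AAAAAfgAAH/+A///AAAAD+AAAAf+A///wAAAfwAAAAH8A///8AAA/gAAAAH8A///+AAA/gAAAAH4A////AAB/AAAAAH4A/8//gAB+AAAAAH4A+AH/wAB8AAAAAHwAAAD/wAB8AAAAAHwAAAB/4AD4AAAAAHwAAAA/8AD4AAAAAHwAAAAf/gDwAAAAAHgAAAAP/8DgAAAAAHgAAAAB/+DgAAAAAHAAAAAAf+DAAAAAAHAAAAAAH/AAAAAAAGAAAAAAH/AAAAAAAAAAAAAAD/AAAAAAAAAAAA="/>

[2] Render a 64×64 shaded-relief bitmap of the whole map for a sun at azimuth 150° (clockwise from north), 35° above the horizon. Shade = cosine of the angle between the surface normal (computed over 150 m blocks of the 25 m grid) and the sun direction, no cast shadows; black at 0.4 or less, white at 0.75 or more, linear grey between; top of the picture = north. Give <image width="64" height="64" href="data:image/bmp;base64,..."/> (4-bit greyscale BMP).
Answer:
<image width="64" height="64" href="data:image/bmp;base64,Qk12CAAAAAAAAHYAAAAoAAAAQAAAAEAAAAABAAQAAAAAAAAIAAATCwAAEwsAABAAAAAAAAAAAAAAABEREQAiIiIAMzMzAERERABVVVUAZmZmAHd3dwCIiIgAmZmZAKqqqgC7u7sAzMzMAN3d3QDu7u4A////AIiId3eImqqYd2VVZ3d3d3Znd3iIdlVmVEV5mIh3d3d3iIiHd4iJmZh3ZlVnd3d3d3d3d3d1VFVURXmZiId3d3eIiIh3iIiZiHd2Zmd4iHd3d3d3dlQyNEM0eZmZiId3d3eIiIiIiIiHd3d3d3iIh4iHd3d2VCEjQzNXiImYh3d2d3eIiIiIiId3d3d3d4iHeIh3iIh1MhJEM1Z3eIiId3Z3d3d4iIiIh3d3iIh3d3d3iHiJmZdTIjVVVmZneIh3d3d3d3d4iIiId3eIiIh3d3d4iIm8yoUxNFZmd2d3iId3d3d3d3eIiIiHeIiIiId3d3eIib3tyVIjVnd3d3d4iHeHd3d3d3iIiIiIiIiIiHd3d4iJrO7slSI1Z3d3d3eIiIiHd3d3d4iIiIiIiIiId4iId4iaze7JUzRWd3d3d4iIiIh3d3d3eIiId4iIiId3iIh3eIibzdyWREVnd3d3d4iIiId3d3d3d3d3iIiIiHd4iHd3iImrzcqGZmd3d3d3d3iId3d3d3d3d3d4mYiId3iId3d3iZq8zLmHd3d3d3d3d3d3d3d3d2Znd3eIiIiHd4h3d4d4mqq8y6mHd3d3d3d3d3d3d3d3d3d2ZniIiId3eHd4iHeKqqu7upiHd3d3d3d3d3d2ZmZ3d3dmd4iIh3d4d3iId4mqqry7qZiHd4iHiIiIh3ZmZmd3d3d3iIh3d3d3iIiHeJqZq7zLqYh3eIiIiIiIh2ZWZmd3d3iIiId3d3eIiIh4mZiJq8zLqYd3d3eIiIiIdlVVVmZ3d4iIiHd3d4iImIeIiHeJvN3KmIh3iIiIiIiHZVVUVWd3iZmId3d3iIiId3eHdmebzdy6mIiIiIiIiIh2ZlVEVnd4mpiHd3eIiIh3ZndlVXmszcy6mZmYiIh4iYd3dlRFZ3eamId3d3iIiHdmZmVUV4q8zMuqqqqZiIiJmIiIdTRmZnmZh3dmeIiHd2ZmZlRFeKq7u7u7u7qYiImZiZqXRFZlaJiId2VniId3ZmZmVERnmaqqu7vMy5mIiZmZqqllZmVXiIh3ZVZ3d3d2ZmZlM1aJqqq7u7zLmHiJmZmquodnZmeJmIdlRWZ3d3d2d2VDRWiaqruZmamHZoiZmZmqmHd3eImYh2VFZmd3d3d3dlM0RWiJmXd2eHZVeIiIiZmYiIiJmZiHZVVmZ3d3d2d3ZEM0Vnd3dlVndlVniIiJmZiImZqpmId2VWZ3d3d3Z3dlVERFZ3dmVmd3Zmd4iJmaqZmZqqmYd2ZVZnd3d3dnd3ZmZVZndmZmeIh2Z3eImru7upmIiYdmZmZnd3d3d3d3d3d3ZmZmZmd4iHZnd3eavMy5hlVmdlRVVmd3d3d3d3d3d3dmZmVmZniId3d3d4m8y6hkMzNEMjRVZ3d4iId3dmZmZVVVVWZmaIiHd3d3eJq7uoZUIiIhEjRWd3d3d3d2ZVRERVVWZlVniIh3iId3eKvMypdUMyIRI0Z3d3d3d3ZmVVVVVmZlVWd4d3d3d2Znib3dy6l1QyEjRWd3d3d3d3d2ZmZmZkVVVmZ3d3Z2ZVZnm8zM3cl1MRI0Vnd3d3d3d3d3d2ZUNVVVVmZmZWZlVWeJmqve7bhTEBJFZ3d3d3d3iIh3ZURFVVVVVVZVVmZmZ3iZms3/65UgABNFVmd3d3iIh3dlRFVURERFVVRFZ3d3iaqpq97+yVIAACNEVnd3eIh3d2ZmZlRERFVWZURWd3eJqqmave7sljAAAiNGd3d3d3d3eIh2VVVVZmZlRFZ3d3iZmZmr3u25ZBASM0Vnd3d3d3d4iGZlZmZ3d2ZVVnd3Z3iIiJq97tuWQyMzRWd3d4iHdmd3ZmZnd3d3dmZnd3ZneIiIiJve7bl1REQ0Z3d4iIdmZmdmZnd3d3d3d3d3d3d4iIh4ib3uypdURDRXd3iYh2ZmZnd3d3Zmd3d3d3iIiIiIiHeIm97cqXZUM0Z3iZiHd3d3iHd2ZVZnd3d3eImZmZmIh3iKzd3Kh2UyNXeJmYiIiIiId2ZVVWZlVVVniaqqmZiId4m93cupdkI0Z4mZmZmZmYh2ZlVEVUQzMzVomqqqmIiIiJvd3bqYZDRXmaqpqqqZh3ZnZUNEQyIiIjV5qrupiIiIirzdzLqGVVeaq6qqqpmId2dmQzMzMzMyI1eKvMuYiIiJq8zMy6hlV6u7upmqmZmHdmZUMzRFVVQzRXiszLmIiIiZq7zLqXZnvMy6qaqquph2ZmVEM0VmZlRFaJvMupiIiIiZqruodVe8zMupqrvMupdmVVVERFZmZVVomqqpiIh4iIiJmphlV6zMu6qrvMzMuXZVVVRERWZmZniIiIiIh3d3eIiJh2RHq7u7qqq7u83Ll2VVVUREVnZmeHdmd3d3d3d3eIiHZEeaqquqqqqavN25dlVmVUVmdmZ3dmZ3d3d3d3d4iIdkV5qqqqmZmYmazdypdmZlVWd2Znd3d3d3iIh3d3eIh2VXmamZmYiIiIm83tyodlVWZ2Znd3iIiIeIiId3d4h3VWiZmYiIiIiIiJvN7cqGVVVmZmd3iIiIiIiIiHd3d3ZVaIiIiIiIiIiIiavN3KhlRWZmZmd4iIiIiIiId3d3dlVniIiIiIiIiIiIiavNyoZVZmZmZmd3eIiIiId3d3dlRXd4h4iIiIiIiIiImrzMqGZmVWZmZnd3eIiIh3Zmd2RFeIh3d3d4iIiIiIiJrMy5d2ZlZmZmd2d3eIiHdmZmZEV4h3d3d3eI"/>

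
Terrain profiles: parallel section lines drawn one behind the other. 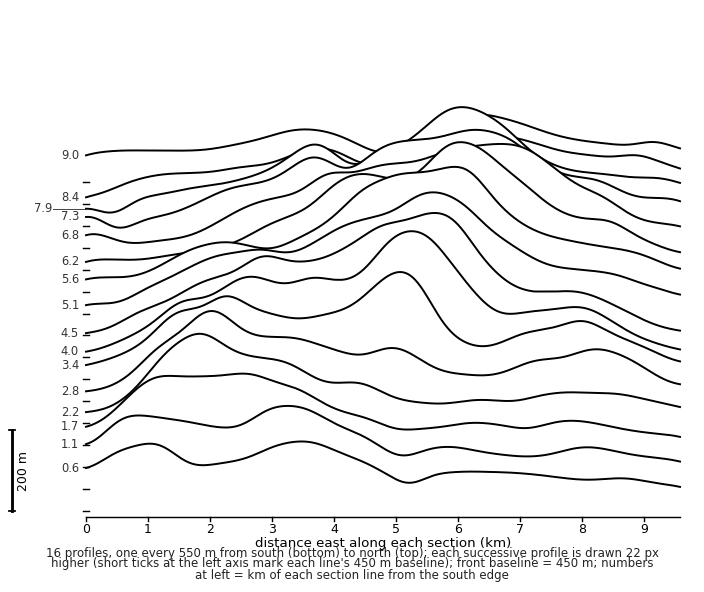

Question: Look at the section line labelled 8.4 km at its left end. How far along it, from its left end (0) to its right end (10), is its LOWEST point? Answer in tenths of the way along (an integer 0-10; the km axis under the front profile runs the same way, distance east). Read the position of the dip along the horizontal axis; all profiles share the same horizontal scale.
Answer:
0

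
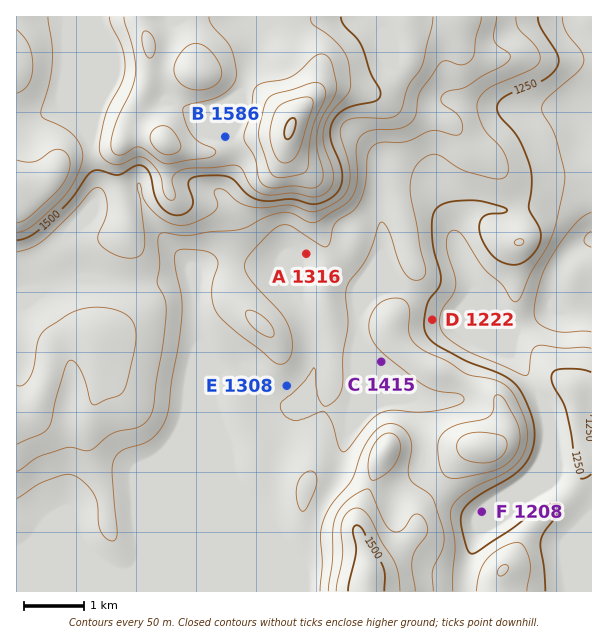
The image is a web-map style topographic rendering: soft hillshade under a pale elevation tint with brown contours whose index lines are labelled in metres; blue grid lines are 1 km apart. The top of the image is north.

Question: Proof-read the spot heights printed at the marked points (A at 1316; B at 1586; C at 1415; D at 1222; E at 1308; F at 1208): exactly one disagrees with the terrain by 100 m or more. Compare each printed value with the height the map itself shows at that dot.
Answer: C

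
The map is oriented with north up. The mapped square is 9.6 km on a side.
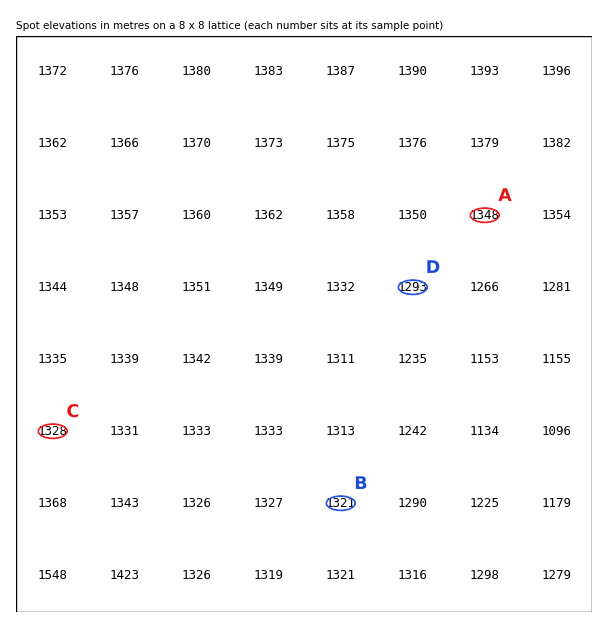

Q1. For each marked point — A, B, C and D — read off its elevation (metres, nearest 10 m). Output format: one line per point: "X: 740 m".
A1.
A: 1350 m
B: 1320 m
C: 1330 m
D: 1290 m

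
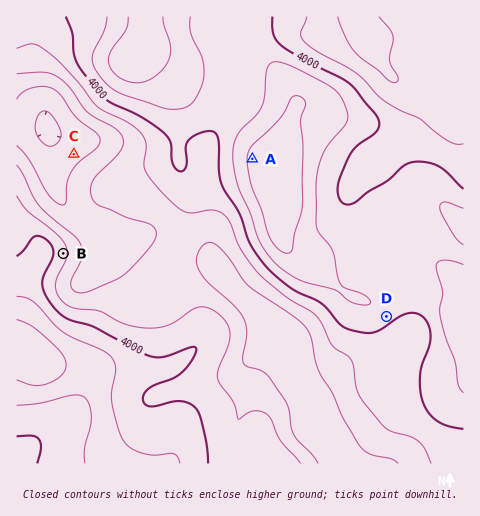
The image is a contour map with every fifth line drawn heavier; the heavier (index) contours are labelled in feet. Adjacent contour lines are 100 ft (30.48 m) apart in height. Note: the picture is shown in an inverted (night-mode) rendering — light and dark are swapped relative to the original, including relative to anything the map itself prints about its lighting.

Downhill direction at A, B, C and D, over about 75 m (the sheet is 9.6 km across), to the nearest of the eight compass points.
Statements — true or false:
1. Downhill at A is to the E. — false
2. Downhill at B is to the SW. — false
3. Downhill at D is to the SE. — true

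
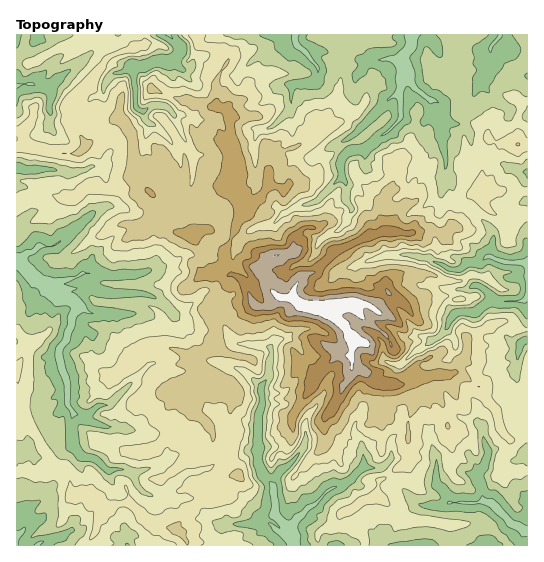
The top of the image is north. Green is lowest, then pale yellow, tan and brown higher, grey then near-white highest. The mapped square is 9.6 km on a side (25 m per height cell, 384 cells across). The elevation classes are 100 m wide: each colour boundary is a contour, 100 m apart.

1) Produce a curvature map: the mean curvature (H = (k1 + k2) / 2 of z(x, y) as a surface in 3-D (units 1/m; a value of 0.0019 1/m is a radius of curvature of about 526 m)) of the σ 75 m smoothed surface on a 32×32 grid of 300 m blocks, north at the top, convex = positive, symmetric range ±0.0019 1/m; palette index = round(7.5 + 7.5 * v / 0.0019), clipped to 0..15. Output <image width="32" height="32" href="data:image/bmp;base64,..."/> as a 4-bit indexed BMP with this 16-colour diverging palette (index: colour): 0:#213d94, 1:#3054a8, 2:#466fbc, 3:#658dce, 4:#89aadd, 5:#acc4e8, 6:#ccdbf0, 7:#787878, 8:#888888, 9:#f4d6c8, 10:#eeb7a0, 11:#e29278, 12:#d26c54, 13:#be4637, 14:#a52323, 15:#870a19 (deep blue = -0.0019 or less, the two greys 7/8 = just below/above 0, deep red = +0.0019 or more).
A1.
<image width="32" height="32" href="data:image/bmp;base64,Qk12AgAAAAAAAHYAAAAoAAAAIAAAACAAAAABAAQAAAAAAAACAAATCwAAEwsAABAAAAAAAAAAlD0hAKhUMAC8b0YAzo1lAN2qiQDoxKwA8NvMAHh4eACIiIgAyNb0AKC37gB4kuIAVGzSADdGvgAjI6UAGQqHAIc1yVZ2yI2pc9dJZ2WahcZW02tJyrciNGSLt2e83d41V3qNnFZ4q4dYGNybYiEiTIZNx4VlmYnHTIAntl07tbW7iqJBi1WMwC+WgXqoPBjcd4YEzZOaS1aw6bKx2SyRtHqg77iJd4tgqhxyo+WKsMm4o4IUeIiLYcxNdcejm1S5p3Jnu3iHapCPD4Gmd4ZpmKmCuwmql4rQicLieWZpWni4Ypyyl3mqMJfyyfzrzIeG1ijIjDeXVuZsWJggDGmXhasnlZrMmbYhR6yef3Cyx4Ca0nuIZkWmmDIgxFVKGsybiKVSJJQ8drpszXrLmlAIxpZVuXc2opTY3Xrcirmc8DKFVXiZuMt6bF1gZJxXvG22WdonZSRahq1RiiA5pwAnNGRNhsdWSHZ73w74QASqgcfFYL2dqtt5FD6gLv/9zMPGaqcIpad2WLcHryh4SDxWqritcjiod3eZgQkplrdFiXWsuduJmWiMab3TGoxaRqupAAAjeop3bGlpiytMaUiJMs3+xlqJZGtKlzgRncdKeXu1JrZcdVurN6jHSxO5KlyduExo6T1FTIclvNO1dzeKV448Z+Ag29xopKl8RokraVskHMDw/KKmpkJHl8Zki1W5hVLHMLYos3vMV7PHSsmDmL6YPKUCR49mZhikFE1Zg6mTmqiN6F52Z4O7rNw3XJZK"/>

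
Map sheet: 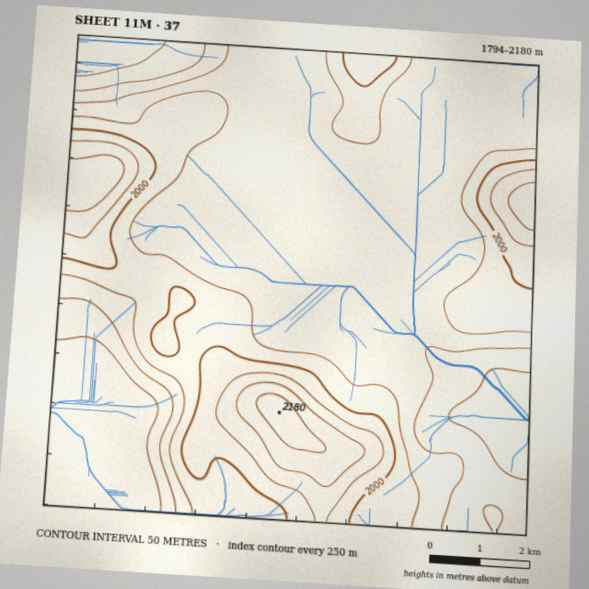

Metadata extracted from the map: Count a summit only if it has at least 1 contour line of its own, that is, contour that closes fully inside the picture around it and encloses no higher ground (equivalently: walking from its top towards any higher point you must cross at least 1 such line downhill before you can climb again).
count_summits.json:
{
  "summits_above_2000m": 2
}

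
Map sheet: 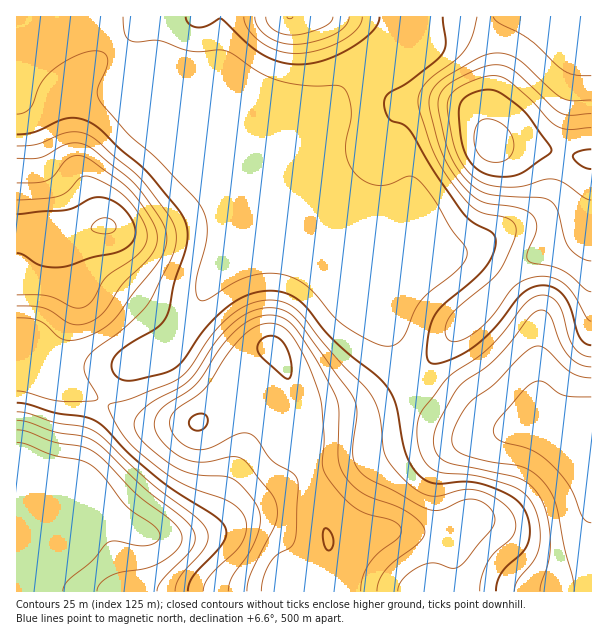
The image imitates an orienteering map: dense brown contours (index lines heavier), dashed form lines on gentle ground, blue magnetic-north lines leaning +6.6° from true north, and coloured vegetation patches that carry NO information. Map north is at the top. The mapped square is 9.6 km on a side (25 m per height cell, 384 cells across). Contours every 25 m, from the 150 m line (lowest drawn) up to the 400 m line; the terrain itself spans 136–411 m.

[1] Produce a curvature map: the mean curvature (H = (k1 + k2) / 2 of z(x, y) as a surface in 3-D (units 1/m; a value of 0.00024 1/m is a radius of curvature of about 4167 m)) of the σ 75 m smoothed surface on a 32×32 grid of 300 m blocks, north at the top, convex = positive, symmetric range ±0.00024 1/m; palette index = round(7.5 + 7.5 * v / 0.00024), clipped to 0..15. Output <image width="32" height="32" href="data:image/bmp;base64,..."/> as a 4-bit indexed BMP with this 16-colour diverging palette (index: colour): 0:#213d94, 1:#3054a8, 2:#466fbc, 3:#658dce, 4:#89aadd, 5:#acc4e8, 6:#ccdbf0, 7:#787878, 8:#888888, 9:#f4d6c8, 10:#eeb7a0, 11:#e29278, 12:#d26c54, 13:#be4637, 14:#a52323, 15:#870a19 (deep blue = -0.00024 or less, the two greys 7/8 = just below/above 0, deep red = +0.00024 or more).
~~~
<image width="32" height="32" href="data:image/bmp;base64,Qk12AgAAAAAAAHYAAAAoAAAAIAAAACAAAAABAAQAAAAAAAACAAATCwAAEwsAABAAAAAAAAAAlD0hAKhUMAC8b0YAzo1lAN2qiQDoxKwA8NvMAHh4eACIiIgAyNb0AKC37gB4kuIAVGzSADdGvgAjI6UAGQqHAIiavLmd2ovYeZczZ5hURmd2VXh2WKp6x4qJdDWYZ4dmd3V3UwFFOLabibp3qGrIRXd2l0IBRSWGu4nfud2s2ER3d3VDSJdFaMqZu4ff7cdVd3dDRpqXaHe7hndWz8unZXZTI2m5dVmGmVR3VHdWhkczQhWrq6ZYqqg0iFIRJGRnFXRK677pZ6zJVphUJEVXdzionMvv6XeKqHiXZ1Vld3eM3MmJvdlmirqZholldmd1vbqVRTXMdYy5iGapVXZVZYqGUjMAn6etx1ZXq3Z2U2p2dlREMG7t/5REVXzZZlSPMnqXZ2Io7/5BNnVs/pUyfzOeyXmEI4zpInd2We/3AE65rLhndEJFZSZ3d1Rs+yBNuoh4d2NWQzRnd3d1Jb6mjWeHaaqER3d3d3d3d1JL7Kp6y63+tkd3d3d4d3dUJZmKvcrf/JdXd3d3h3d1R0FGi4hnzsZFV3d3d3d3ckl0VWhUScykNHd3d4d2ZjFcu5Vplo7IUzd3d3d3aJUjv/2nm5jPpCN3d3eIh2rFJt/7qrw0inM3d3d4eIdYpCfOyql6NGZUd3d3iHiHV5VK7Kq3SGeHV3d3d3d3d2i4jv7LpTVoqXd3d3d1RFVndVms62M0ZomXd3ZmM1ZURFQiNphUZ3dXh3ZWZEi7qGRHRFZlV3d3dneIjMeP///qhmeZZnd3"/>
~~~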